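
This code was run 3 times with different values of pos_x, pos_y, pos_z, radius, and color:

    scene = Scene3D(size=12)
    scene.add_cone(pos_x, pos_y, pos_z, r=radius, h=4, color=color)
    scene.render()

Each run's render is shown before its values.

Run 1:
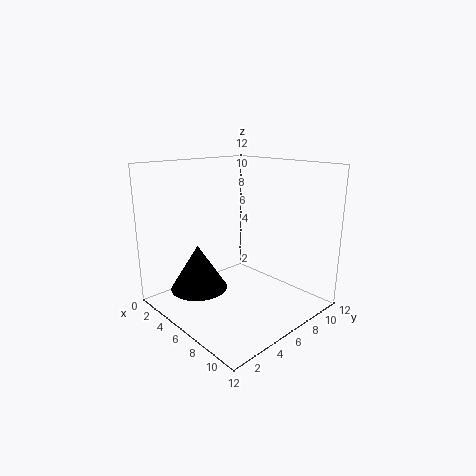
pos_x = 3; pos_y = 4; pos_z = 1; radius = 2.5; color = 'black'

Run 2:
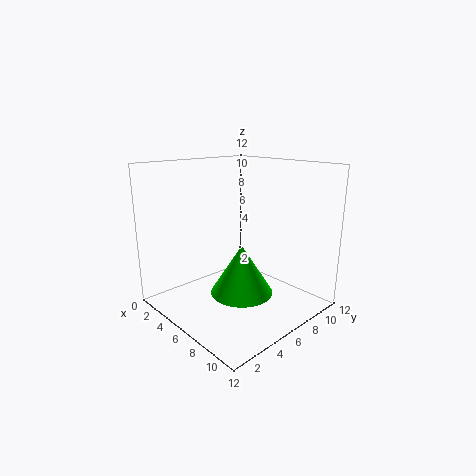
pos_x = 7.5; pos_y = 5; pos_z = 2; radius = 2.5; color = 'lime'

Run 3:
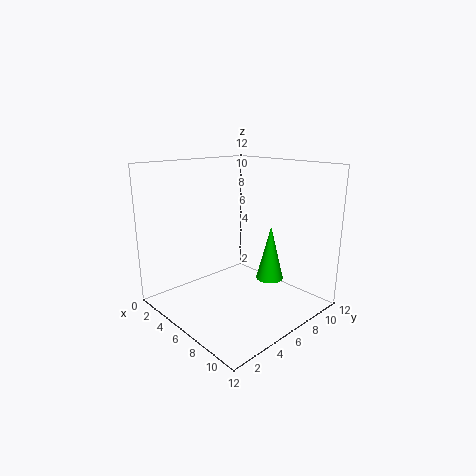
pos_x = 10; pos_y = 5.5; pos_z = 4; radius = 1; color = 'lime'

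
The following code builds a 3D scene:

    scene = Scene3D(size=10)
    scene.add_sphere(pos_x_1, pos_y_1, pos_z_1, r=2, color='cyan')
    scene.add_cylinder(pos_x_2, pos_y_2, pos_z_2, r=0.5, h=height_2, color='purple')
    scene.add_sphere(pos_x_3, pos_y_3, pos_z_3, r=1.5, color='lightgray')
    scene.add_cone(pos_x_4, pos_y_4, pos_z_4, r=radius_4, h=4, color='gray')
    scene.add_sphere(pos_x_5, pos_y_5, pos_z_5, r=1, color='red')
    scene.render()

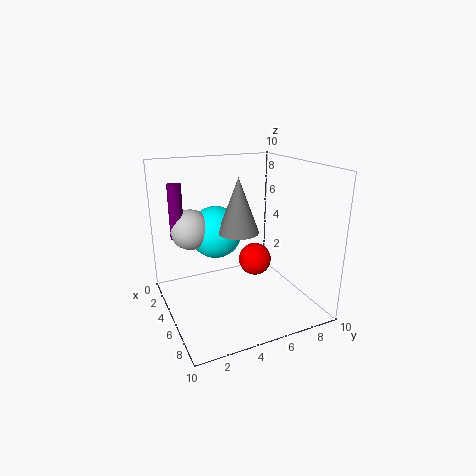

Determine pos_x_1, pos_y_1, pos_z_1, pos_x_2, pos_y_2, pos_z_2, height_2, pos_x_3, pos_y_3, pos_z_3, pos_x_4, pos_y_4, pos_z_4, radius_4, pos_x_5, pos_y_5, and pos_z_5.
pos_x_1 = 2, pos_y_1 = 4.5, pos_z_1 = 4.5, pos_x_2 = 2, pos_y_2 = 1.5, pos_z_2 = 4.5, height_2 = 4, pos_x_3 = 2, pos_y_3 = 2.5, pos_z_3 = 5, pos_x_4 = 4, pos_y_4 = 5.5, pos_z_4 = 5, radius_4 = 1.5, pos_x_5 = 7.5, pos_y_5 = 5, pos_z_5 = 4.5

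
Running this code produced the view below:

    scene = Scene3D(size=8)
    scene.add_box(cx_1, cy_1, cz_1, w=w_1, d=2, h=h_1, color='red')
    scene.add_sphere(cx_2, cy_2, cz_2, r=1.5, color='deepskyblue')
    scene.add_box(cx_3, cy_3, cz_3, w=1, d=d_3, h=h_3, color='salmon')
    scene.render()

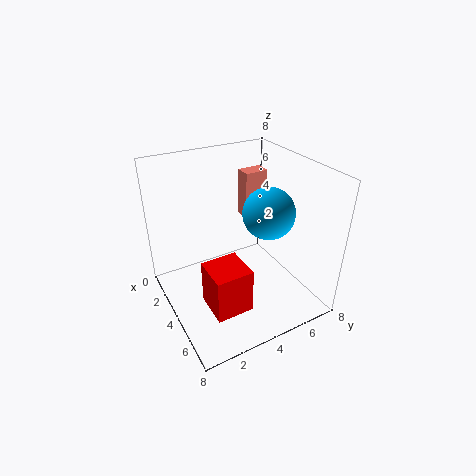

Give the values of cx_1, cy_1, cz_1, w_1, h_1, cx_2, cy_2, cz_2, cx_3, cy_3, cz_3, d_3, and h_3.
cx_1 = 4.5, cy_1 = 1.5, cz_1 = 1, w_1 = 2, h_1 = 2.5, cx_2 = 4, cy_2 = 6, cz_2 = 5, cx_3 = 0.5, cy_3 = 6, cz_3 = 3.5, d_3 = 1.5, h_3 = 3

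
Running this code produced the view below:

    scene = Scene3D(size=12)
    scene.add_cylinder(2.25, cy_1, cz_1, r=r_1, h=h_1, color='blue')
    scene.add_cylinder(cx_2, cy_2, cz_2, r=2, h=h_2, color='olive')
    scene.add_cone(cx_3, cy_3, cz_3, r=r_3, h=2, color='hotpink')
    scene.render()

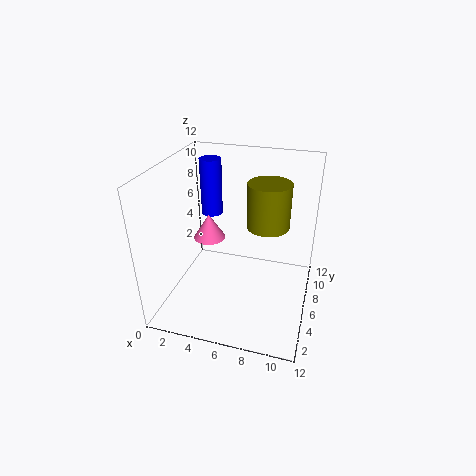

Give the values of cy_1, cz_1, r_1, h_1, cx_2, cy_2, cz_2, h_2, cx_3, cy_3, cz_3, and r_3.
cy_1 = 10; cz_1 = 6; r_1 = 1; h_1 = 5.25; cx_2 = 7.75; cy_2 = 10; cz_2 = 5.25; h_2 = 4.25; cx_3 = 4; cy_3 = 4.75; cz_3 = 6.5; r_3 = 1.25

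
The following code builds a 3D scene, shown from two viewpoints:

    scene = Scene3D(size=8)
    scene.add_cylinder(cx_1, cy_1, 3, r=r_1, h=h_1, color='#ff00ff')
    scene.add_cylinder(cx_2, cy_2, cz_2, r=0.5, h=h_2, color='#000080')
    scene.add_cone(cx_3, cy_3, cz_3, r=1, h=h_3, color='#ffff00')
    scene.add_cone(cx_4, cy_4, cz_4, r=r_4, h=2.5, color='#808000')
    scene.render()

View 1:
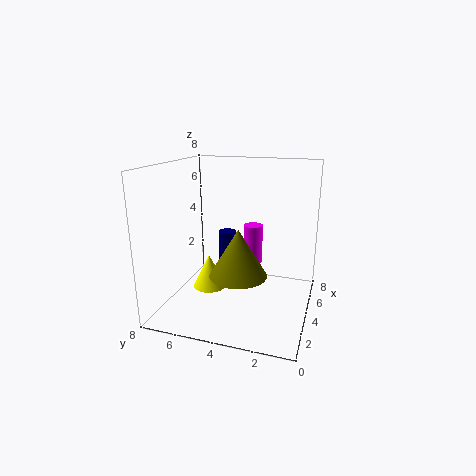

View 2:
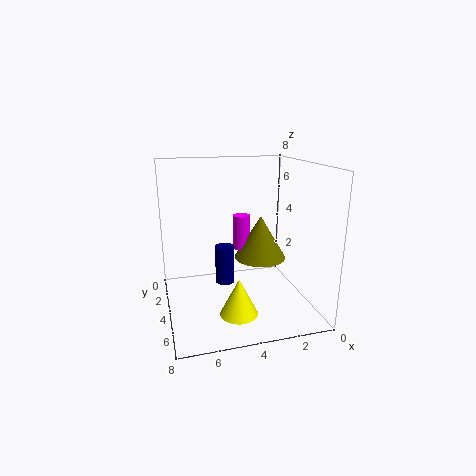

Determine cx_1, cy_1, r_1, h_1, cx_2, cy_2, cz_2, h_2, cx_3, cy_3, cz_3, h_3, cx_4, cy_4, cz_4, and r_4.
cx_1 = 3.5; cy_1 = 3; r_1 = 0.5; h_1 = 2; cx_2 = 5; cy_2 = 5; cz_2 = 2; h_2 = 2; cx_3 = 4.5; cy_3 = 6; cz_3 = 0.5; h_3 = 2; cx_4 = 2.5; cy_4 = 3.5; cz_4 = 2.5; r_4 = 1.5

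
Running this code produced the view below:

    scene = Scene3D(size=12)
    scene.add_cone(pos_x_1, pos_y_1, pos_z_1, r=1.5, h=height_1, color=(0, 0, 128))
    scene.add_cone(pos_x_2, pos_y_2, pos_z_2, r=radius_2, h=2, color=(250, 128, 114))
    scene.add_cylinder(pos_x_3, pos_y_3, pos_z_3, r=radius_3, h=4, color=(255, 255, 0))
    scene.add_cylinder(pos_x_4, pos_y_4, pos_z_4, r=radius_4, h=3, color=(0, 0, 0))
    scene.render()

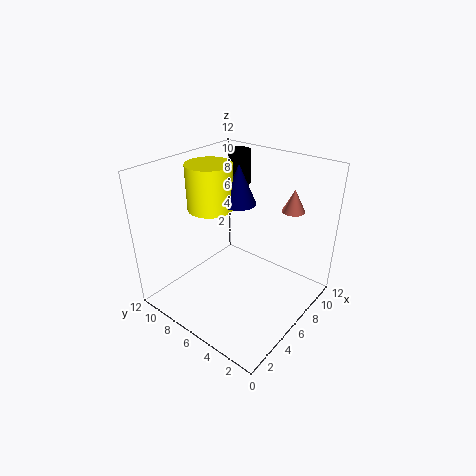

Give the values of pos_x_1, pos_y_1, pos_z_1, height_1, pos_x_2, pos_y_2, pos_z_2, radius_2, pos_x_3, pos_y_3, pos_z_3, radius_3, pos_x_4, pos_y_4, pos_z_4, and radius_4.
pos_x_1 = 8, pos_y_1 = 7.5, pos_z_1 = 8, height_1 = 3.5, pos_x_2 = 10.5, pos_y_2 = 3.5, pos_z_2 = 7.5, radius_2 = 1, pos_x_3 = 6.5, pos_y_3 = 9.5, pos_z_3 = 7.5, radius_3 = 2, pos_x_4 = 10, pos_y_4 = 9, pos_z_4 = 9, radius_4 = 1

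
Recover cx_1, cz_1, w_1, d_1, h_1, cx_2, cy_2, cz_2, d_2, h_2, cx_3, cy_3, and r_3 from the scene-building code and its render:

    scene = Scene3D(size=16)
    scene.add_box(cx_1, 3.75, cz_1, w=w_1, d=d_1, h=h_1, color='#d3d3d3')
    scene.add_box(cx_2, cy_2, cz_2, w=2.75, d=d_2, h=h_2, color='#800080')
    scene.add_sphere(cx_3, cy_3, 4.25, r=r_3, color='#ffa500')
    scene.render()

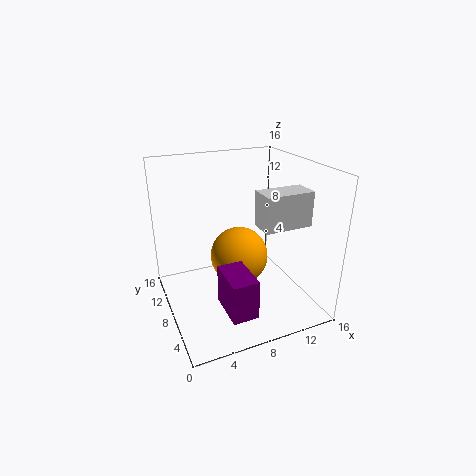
cx_1 = 9.25; cz_1 = 10; w_1 = 5.25; d_1 = 2.75; h_1 = 3.75; cx_2 = 4.75; cy_2 = 1.5; cz_2 = 2; d_2 = 4.5; h_2 = 4.25; cx_3 = 9.25; cy_3 = 10.5; r_3 = 3.5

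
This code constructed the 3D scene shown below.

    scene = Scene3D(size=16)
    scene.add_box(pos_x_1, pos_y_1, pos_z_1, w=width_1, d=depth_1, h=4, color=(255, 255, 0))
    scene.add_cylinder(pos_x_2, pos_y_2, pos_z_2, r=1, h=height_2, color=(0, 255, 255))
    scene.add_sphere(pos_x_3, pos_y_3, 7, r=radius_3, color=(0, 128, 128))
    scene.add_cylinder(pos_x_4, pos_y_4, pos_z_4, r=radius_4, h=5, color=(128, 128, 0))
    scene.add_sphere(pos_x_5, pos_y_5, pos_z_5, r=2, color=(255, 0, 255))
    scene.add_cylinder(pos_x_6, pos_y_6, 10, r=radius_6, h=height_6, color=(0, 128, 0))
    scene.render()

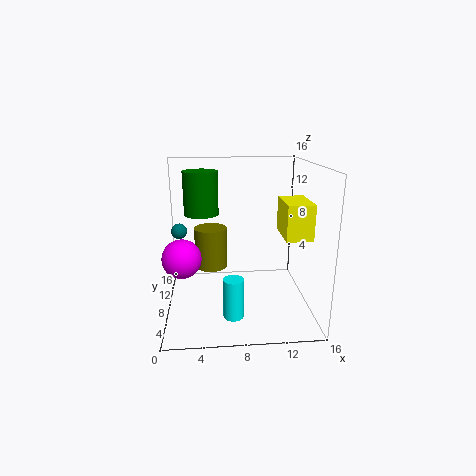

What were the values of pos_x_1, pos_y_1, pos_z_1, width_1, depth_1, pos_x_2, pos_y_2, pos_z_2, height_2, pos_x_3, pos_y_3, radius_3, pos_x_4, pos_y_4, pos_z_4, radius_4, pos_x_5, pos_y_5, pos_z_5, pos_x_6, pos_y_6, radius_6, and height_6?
pos_x_1 = 13
pos_y_1 = 6
pos_z_1 = 8
width_1 = 3
depth_1 = 5
pos_x_2 = 7
pos_y_2 = 2
pos_z_2 = 2
height_2 = 4
pos_x_3 = 1
pos_y_3 = 14
radius_3 = 1
pos_x_4 = 5
pos_y_4 = 12
pos_z_4 = 3
radius_4 = 2
pos_x_5 = 2
pos_y_5 = 5
pos_z_5 = 7
pos_x_6 = 4
pos_y_6 = 11
radius_6 = 2
height_6 = 5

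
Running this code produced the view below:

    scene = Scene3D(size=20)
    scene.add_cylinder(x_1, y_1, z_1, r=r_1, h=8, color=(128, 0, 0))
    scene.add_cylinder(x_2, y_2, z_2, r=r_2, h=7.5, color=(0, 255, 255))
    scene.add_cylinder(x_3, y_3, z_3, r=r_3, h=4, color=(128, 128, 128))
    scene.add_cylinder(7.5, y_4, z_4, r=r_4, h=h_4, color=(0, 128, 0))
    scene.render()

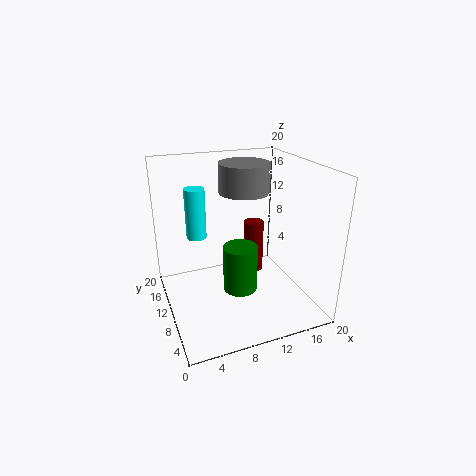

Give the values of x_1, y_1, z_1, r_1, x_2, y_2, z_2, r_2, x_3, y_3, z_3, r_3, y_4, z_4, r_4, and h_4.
x_1 = 14
y_1 = 13.5
z_1 = 2.5
r_1 = 1.5
x_2 = 5.5
y_2 = 15.5
z_2 = 8.5
r_2 = 1.5
x_3 = 11.5
y_3 = 11.5
z_3 = 16
r_3 = 3.5
y_4 = 3
z_4 = 7
r_4 = 2
h_4 = 5.5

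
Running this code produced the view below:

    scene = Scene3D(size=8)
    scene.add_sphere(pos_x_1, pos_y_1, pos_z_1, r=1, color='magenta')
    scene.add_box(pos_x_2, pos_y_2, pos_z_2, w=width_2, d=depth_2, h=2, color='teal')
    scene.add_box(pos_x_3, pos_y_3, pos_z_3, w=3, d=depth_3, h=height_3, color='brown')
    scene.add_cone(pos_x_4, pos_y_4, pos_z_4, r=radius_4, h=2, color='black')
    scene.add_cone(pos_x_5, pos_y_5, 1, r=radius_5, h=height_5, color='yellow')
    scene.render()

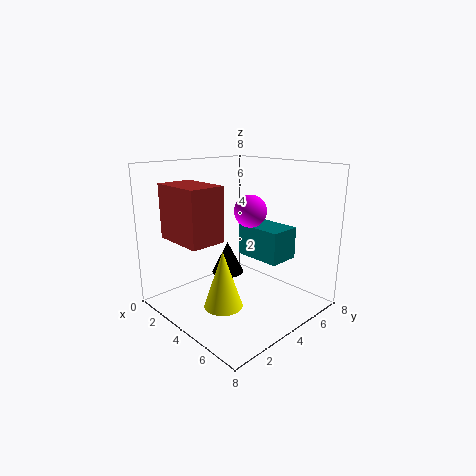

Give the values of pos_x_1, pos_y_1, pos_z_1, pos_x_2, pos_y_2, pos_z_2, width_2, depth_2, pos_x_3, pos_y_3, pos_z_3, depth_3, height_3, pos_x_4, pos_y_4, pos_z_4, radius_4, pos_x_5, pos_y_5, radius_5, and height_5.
pos_x_1 = 3; pos_y_1 = 6; pos_z_1 = 5; pos_x_2 = 2; pos_y_2 = 6; pos_z_2 = 2; width_2 = 3; depth_2 = 2; pos_x_3 = 1; pos_y_3 = 1; pos_z_3 = 4; depth_3 = 2; height_3 = 3; pos_x_4 = 2; pos_y_4 = 5; pos_z_4 = 1; radius_4 = 1; pos_x_5 = 5; pos_y_5 = 2; radius_5 = 1; height_5 = 3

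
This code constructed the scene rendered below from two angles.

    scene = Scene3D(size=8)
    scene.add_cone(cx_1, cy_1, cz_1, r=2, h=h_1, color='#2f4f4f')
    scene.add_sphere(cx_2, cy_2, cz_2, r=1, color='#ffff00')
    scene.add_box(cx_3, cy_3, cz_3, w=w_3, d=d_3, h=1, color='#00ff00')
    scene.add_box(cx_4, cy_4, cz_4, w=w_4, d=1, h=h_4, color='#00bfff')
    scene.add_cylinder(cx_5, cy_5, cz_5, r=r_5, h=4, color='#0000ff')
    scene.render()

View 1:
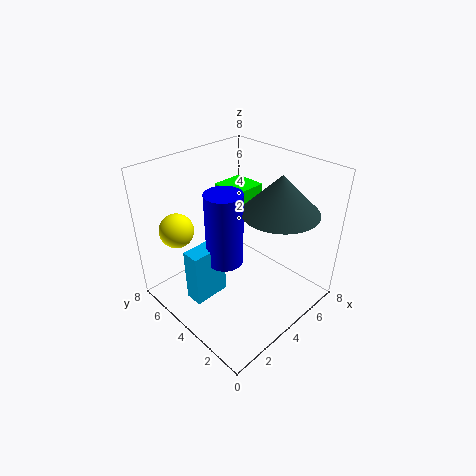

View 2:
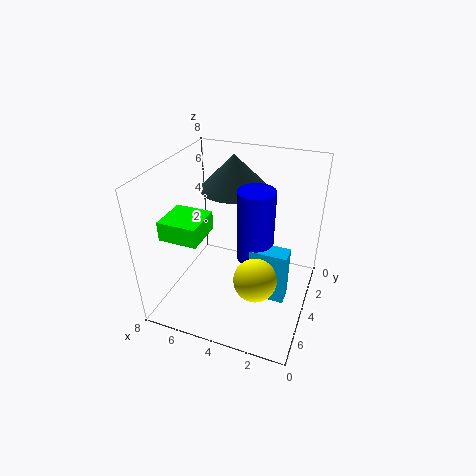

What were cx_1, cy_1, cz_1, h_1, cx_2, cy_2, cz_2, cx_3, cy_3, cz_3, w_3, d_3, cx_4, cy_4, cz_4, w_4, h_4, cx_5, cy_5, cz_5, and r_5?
cx_1 = 5, cy_1 = 2, cz_1 = 6, h_1 = 2, cx_2 = 2, cy_2 = 7, cz_2 = 4, cx_3 = 5, cy_3 = 5, cz_3 = 5, w_3 = 2, d_3 = 2, cx_4 = 1, cy_4 = 4, cz_4 = 1, w_4 = 2, h_4 = 3, cx_5 = 3, cy_5 = 4, cz_5 = 3, r_5 = 1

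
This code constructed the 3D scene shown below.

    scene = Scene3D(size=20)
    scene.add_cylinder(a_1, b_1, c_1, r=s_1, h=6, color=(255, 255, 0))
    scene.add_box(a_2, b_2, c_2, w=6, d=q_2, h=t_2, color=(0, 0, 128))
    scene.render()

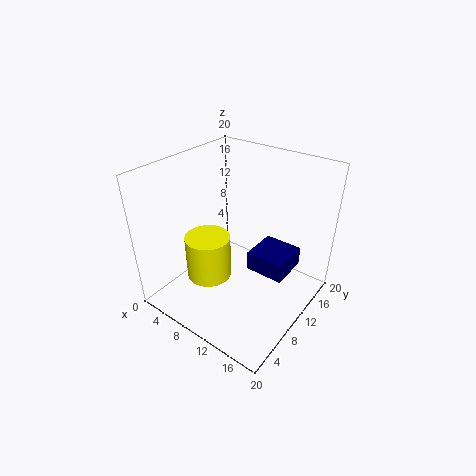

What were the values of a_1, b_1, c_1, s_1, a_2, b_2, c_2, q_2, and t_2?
a_1 = 8
b_1 = 6
c_1 = 5.5
s_1 = 3
a_2 = 9.5
b_2 = 13
c_2 = 2.5
q_2 = 6
t_2 = 3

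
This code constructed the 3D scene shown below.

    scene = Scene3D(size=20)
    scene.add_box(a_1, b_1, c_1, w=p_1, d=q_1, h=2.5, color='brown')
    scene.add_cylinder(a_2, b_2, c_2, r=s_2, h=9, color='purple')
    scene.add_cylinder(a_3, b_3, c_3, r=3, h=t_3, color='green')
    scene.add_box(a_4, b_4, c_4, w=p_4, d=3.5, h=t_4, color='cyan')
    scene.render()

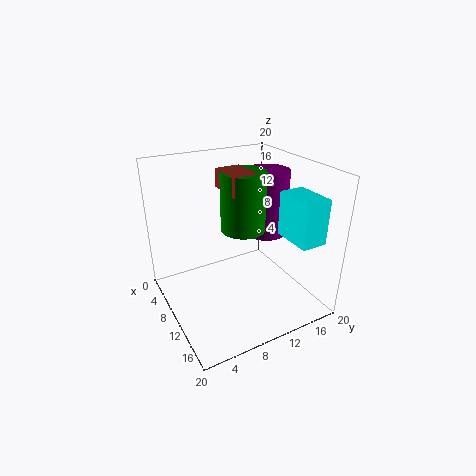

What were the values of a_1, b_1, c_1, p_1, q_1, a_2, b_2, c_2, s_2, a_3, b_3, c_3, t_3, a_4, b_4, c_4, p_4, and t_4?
a_1 = 7.5
b_1 = 8
c_1 = 17
p_1 = 5
q_1 = 3.5
a_2 = 10
b_2 = 14.5
c_2 = 10
s_2 = 3
a_3 = 10.5
b_3 = 10.5
c_3 = 11.5
t_3 = 8
a_4 = 13
b_4 = 14.5
c_4 = 11
p_4 = 5.5
t_4 = 6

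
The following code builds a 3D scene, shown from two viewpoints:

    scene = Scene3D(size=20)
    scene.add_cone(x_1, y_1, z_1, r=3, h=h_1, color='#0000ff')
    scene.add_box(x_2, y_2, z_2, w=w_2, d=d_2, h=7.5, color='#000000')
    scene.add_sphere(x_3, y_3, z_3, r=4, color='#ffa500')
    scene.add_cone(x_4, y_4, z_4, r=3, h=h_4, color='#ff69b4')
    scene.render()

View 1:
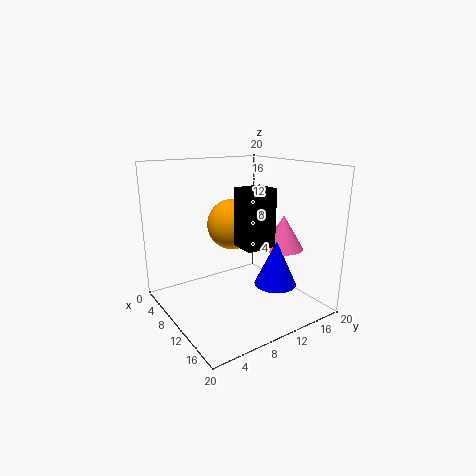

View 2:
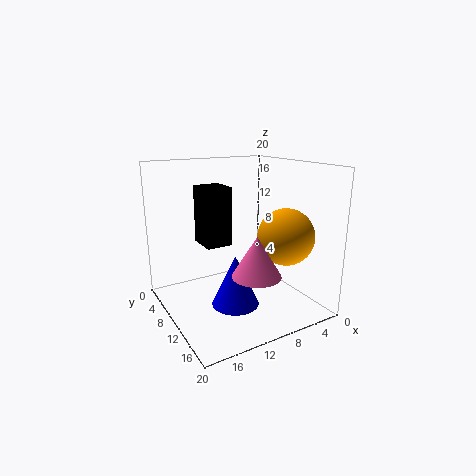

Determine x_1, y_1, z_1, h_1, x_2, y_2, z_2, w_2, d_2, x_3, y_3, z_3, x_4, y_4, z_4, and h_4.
x_1 = 13, y_1 = 14.5, z_1 = 3, h_1 = 6.5, x_2 = 12, y_2 = 8, z_2 = 10, w_2 = 3.5, d_2 = 4, x_3 = 4, y_3 = 13, z_3 = 10, x_4 = 11.5, y_4 = 17, z_4 = 7.5, h_4 = 5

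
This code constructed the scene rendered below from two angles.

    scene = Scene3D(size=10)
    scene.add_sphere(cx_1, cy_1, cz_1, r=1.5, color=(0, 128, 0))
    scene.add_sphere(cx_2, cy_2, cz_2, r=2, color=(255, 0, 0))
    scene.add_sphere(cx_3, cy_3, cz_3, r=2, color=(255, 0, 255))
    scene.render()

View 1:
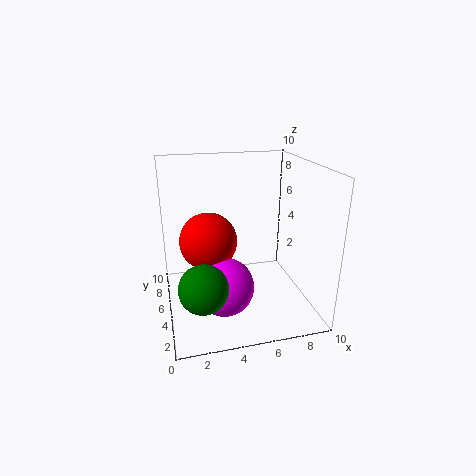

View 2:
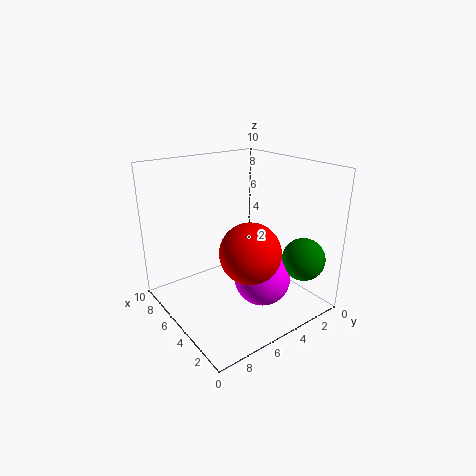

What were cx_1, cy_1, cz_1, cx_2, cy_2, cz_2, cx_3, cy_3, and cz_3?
cx_1 = 2, cy_1 = 1.5, cz_1 = 3.5, cx_2 = 3, cy_2 = 5.5, cz_2 = 4.75, cx_3 = 3.75, cy_3 = 3.75, cz_3 = 2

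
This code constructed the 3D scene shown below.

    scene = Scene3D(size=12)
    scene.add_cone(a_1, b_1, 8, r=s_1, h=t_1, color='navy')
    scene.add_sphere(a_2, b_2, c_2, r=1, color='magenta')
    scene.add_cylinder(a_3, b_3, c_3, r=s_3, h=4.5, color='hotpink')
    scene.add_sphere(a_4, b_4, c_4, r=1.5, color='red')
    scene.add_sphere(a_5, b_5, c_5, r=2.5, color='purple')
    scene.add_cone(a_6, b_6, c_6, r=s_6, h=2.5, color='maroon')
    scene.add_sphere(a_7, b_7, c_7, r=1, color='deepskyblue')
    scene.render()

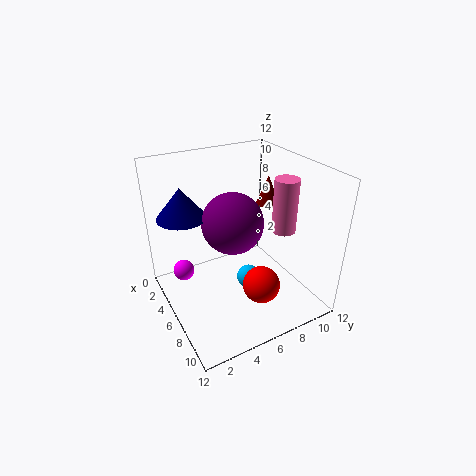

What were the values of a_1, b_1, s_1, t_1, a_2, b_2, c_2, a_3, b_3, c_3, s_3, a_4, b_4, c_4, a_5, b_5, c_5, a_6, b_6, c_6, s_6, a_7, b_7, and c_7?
a_1 = 4; b_1 = 2; s_1 = 2; t_1 = 2.5; a_2 = 1.5; b_2 = 2.5; c_2 = 1; a_3 = 7.5; b_3 = 9.5; c_3 = 6.5; s_3 = 1; a_4 = 9; b_4 = 6.5; c_4 = 3; a_5 = 6; b_5 = 5.5; c_5 = 7.5; a_6 = 5; b_6 = 9.5; c_6 = 8; s_6 = 1; a_7 = 7; b_7 = 6.5; c_7 = 2.5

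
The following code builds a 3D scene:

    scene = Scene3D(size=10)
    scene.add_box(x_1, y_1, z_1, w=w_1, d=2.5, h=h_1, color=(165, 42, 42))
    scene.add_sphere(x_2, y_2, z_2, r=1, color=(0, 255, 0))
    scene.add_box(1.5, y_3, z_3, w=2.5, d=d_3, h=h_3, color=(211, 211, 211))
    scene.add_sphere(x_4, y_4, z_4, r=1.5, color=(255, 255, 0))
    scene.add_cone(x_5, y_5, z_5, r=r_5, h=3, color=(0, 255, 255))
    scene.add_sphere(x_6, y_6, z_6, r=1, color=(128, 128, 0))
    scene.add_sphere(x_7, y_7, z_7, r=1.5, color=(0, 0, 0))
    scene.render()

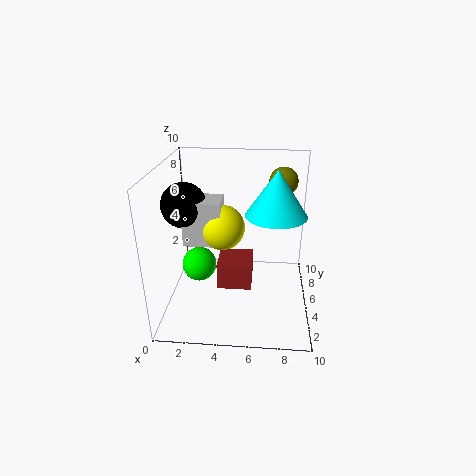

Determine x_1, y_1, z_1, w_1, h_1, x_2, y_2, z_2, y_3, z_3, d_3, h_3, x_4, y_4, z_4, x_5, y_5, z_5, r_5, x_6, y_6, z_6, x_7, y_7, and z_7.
x_1 = 3.5
y_1 = 4.5
z_1 = 1
w_1 = 2.5
h_1 = 2
x_2 = 3
y_2 = 1.5
z_2 = 5
y_3 = 3.5
z_3 = 5
d_3 = 2
h_3 = 3
x_4 = 4
y_4 = 4.5
z_4 = 6
x_5 = 7.5
y_5 = 4.5
z_5 = 7
r_5 = 2
x_6 = 8
y_6 = 7
z_6 = 8.5
x_7 = 1.5
y_7 = 4.5
z_7 = 7.5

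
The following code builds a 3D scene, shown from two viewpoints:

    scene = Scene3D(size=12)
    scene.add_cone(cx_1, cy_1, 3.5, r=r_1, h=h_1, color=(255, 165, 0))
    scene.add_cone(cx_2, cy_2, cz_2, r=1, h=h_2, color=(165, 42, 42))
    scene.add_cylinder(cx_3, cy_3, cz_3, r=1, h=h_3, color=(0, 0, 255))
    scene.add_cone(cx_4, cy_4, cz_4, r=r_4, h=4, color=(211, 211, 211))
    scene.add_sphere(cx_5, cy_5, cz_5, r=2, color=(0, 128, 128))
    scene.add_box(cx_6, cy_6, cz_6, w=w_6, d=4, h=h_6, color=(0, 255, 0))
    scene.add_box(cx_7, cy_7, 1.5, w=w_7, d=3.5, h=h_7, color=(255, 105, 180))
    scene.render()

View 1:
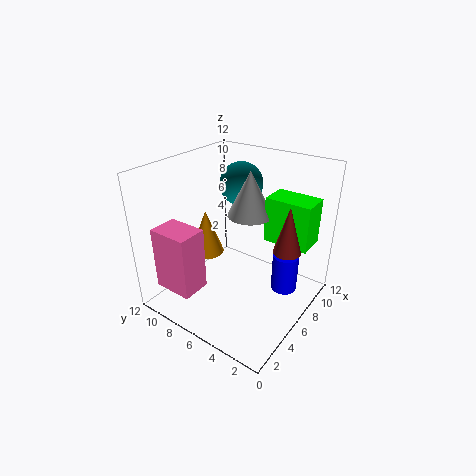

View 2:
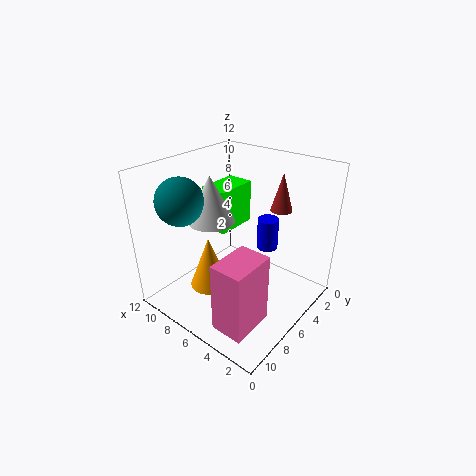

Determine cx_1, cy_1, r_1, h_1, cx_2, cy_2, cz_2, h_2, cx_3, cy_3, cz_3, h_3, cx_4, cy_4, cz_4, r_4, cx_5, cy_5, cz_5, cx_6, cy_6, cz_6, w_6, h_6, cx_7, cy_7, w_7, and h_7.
cx_1 = 6; cy_1 = 9.5; r_1 = 1.5; h_1 = 4; cx_2 = 5; cy_2 = 1; cz_2 = 7; h_2 = 3.5; cx_3 = 6; cy_3 = 1.5; cz_3 = 3; h_3 = 3; cx_4 = 8.5; cy_4 = 6.5; cz_4 = 7; r_4 = 2; cx_5 = 10; cy_5 = 8.5; cz_5 = 9; cx_6 = 8.5; cy_6 = 1; cz_6 = 5; w_6 = 2.5; h_6 = 4; cx_7 = 1.5; cy_7 = 8; w_7 = 2.5; h_7 = 5.5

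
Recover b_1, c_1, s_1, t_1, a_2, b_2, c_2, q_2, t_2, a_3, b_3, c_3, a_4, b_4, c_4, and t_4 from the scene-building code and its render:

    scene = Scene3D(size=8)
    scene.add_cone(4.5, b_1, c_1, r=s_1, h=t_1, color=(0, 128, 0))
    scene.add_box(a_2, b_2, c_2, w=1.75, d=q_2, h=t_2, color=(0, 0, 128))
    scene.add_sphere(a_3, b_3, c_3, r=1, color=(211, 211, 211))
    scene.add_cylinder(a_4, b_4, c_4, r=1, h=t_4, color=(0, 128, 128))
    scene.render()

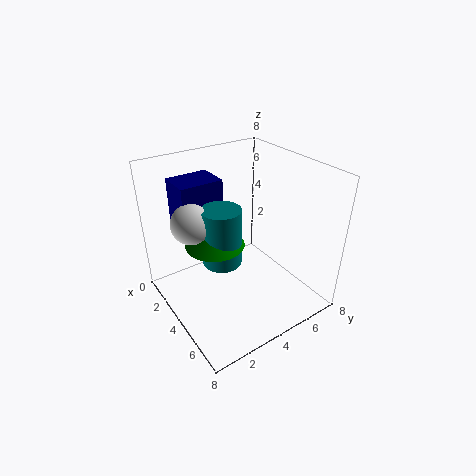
b_1 = 2.25
c_1 = 4.5
s_1 = 1.5
t_1 = 1.5
a_2 = 2
b_2 = 1
c_2 = 5
q_2 = 2.25
t_2 = 2.5
a_3 = 4
b_3 = 1.25
c_3 = 5.75
a_4 = 4.75
b_4 = 2.5
c_4 = 3.5
t_4 = 3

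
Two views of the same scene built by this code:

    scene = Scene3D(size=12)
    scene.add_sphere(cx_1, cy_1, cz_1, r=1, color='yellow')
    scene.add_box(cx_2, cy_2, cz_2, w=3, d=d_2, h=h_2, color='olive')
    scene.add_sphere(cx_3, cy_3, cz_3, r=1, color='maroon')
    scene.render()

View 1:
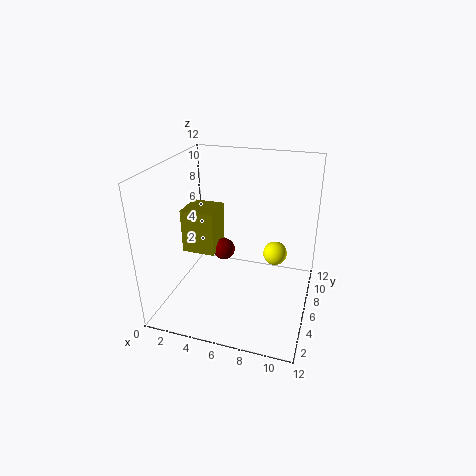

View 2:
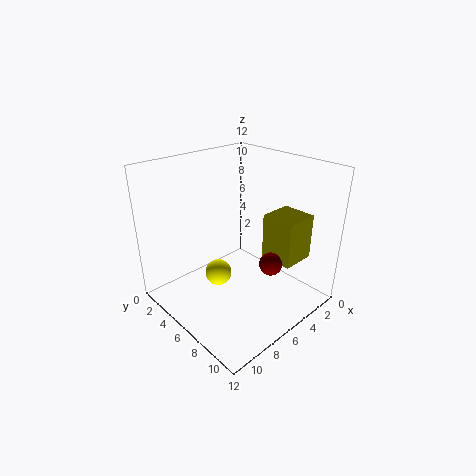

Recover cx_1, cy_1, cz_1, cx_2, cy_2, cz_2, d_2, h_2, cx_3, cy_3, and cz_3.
cx_1 = 9, cy_1 = 7, cz_1 = 4.5, cx_2 = 0.5, cy_2 = 6.5, cz_2 = 3.5, d_2 = 3, h_2 = 4, cx_3 = 4, cy_3 = 8, cz_3 = 3.5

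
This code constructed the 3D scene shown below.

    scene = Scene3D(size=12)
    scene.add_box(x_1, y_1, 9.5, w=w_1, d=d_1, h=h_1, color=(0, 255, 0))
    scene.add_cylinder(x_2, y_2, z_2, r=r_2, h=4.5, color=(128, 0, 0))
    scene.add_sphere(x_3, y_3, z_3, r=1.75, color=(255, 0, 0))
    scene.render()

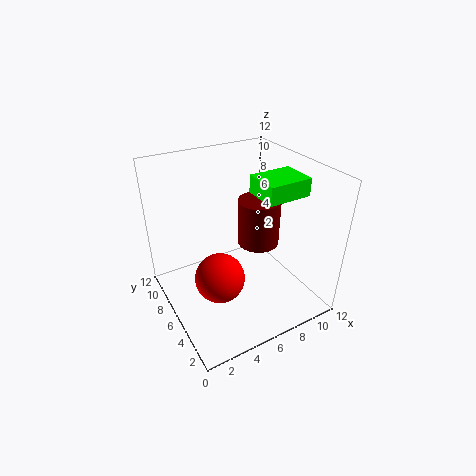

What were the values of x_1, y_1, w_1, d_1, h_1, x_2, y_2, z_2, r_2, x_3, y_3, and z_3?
x_1 = 7.5, y_1 = 3.75, w_1 = 3.75, d_1 = 3, h_1 = 1.5, x_2 = 9.75, y_2 = 8.5, z_2 = 3, r_2 = 2, x_3 = 2.5, y_3 = 2.5, z_3 = 5.75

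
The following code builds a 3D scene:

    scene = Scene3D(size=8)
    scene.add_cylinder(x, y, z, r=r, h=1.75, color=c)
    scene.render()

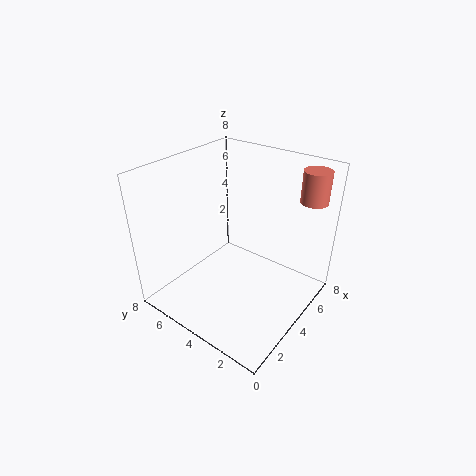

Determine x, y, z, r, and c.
x = 6.75
y = 1
z = 6
r = 0.75
c = 'salmon'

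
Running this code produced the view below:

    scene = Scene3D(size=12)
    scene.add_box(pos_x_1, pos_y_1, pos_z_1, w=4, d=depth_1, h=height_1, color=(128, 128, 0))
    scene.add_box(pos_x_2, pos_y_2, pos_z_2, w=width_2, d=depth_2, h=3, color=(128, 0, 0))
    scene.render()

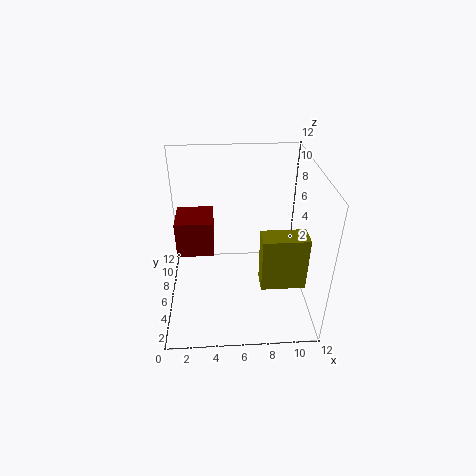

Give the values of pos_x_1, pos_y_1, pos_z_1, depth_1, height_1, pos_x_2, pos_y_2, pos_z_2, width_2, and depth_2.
pos_x_1 = 8; pos_y_1 = 5; pos_z_1 = 1; depth_1 = 2; height_1 = 5; pos_x_2 = 1; pos_y_2 = 5; pos_z_2 = 5; width_2 = 3; depth_2 = 3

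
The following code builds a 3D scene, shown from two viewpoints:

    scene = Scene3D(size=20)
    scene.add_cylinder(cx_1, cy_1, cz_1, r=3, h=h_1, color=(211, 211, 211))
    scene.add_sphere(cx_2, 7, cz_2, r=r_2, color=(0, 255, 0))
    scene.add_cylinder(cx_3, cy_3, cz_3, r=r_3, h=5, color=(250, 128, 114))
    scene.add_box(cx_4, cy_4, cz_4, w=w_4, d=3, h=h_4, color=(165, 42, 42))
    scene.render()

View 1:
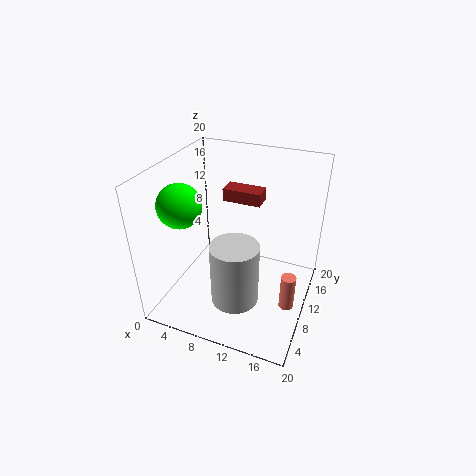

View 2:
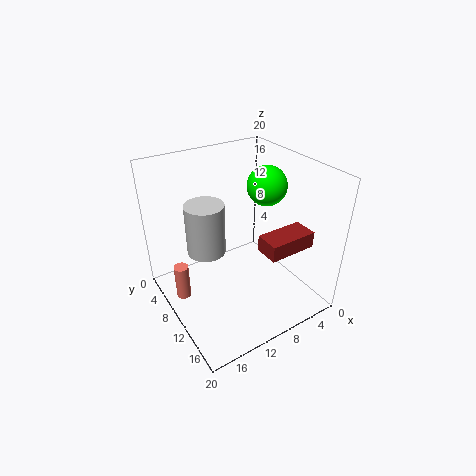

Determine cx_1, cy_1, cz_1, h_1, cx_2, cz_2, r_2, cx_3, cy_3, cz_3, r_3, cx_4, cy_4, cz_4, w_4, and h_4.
cx_1 = 12; cy_1 = 4; cz_1 = 5; h_1 = 8; cx_2 = 3; cz_2 = 15; r_2 = 3; cx_3 = 18; cy_3 = 8; cz_3 = 2; r_3 = 1; cx_4 = 5; cy_4 = 16; cz_4 = 12; w_4 = 6; h_4 = 2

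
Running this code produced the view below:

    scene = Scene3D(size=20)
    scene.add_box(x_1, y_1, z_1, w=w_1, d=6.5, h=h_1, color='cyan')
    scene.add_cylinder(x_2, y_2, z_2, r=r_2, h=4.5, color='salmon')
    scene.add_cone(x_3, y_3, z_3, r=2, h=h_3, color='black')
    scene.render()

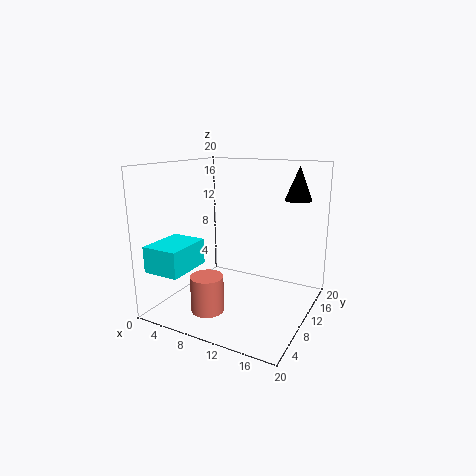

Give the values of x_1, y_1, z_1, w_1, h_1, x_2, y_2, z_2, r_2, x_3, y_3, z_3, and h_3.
x_1 = 1; y_1 = 1; z_1 = 6.5; w_1 = 5; h_1 = 3.5; x_2 = 10; y_2 = 2; z_2 = 3; r_2 = 2; x_3 = 16; y_3 = 17.5; z_3 = 14.5; h_3 = 5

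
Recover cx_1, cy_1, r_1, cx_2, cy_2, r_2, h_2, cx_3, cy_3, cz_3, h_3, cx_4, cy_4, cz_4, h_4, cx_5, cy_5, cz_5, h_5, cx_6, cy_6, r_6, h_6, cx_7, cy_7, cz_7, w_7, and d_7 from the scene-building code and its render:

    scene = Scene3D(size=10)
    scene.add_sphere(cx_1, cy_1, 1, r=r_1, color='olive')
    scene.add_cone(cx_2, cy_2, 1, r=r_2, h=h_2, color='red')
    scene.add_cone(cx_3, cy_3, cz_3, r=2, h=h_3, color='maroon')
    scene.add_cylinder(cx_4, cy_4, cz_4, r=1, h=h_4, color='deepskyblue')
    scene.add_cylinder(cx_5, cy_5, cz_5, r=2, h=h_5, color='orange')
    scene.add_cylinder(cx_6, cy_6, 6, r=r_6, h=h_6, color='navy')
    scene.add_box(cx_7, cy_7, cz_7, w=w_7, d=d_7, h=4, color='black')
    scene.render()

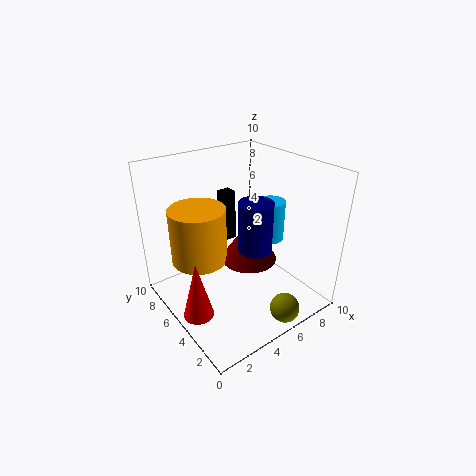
cx_1 = 6
cy_1 = 1
r_1 = 1
cx_2 = 1
cy_2 = 4
r_2 = 1
h_2 = 4
cx_3 = 6
cy_3 = 5
cz_3 = 3
h_3 = 3
cx_4 = 8
cy_4 = 5
cz_4 = 4
h_4 = 3
cx_5 = 3
cy_5 = 7
cz_5 = 3
h_5 = 4
cx_6 = 4
cy_6 = 2
r_6 = 1
h_6 = 3
cx_7 = 6
cy_7 = 8
cz_7 = 3
w_7 = 1
d_7 = 1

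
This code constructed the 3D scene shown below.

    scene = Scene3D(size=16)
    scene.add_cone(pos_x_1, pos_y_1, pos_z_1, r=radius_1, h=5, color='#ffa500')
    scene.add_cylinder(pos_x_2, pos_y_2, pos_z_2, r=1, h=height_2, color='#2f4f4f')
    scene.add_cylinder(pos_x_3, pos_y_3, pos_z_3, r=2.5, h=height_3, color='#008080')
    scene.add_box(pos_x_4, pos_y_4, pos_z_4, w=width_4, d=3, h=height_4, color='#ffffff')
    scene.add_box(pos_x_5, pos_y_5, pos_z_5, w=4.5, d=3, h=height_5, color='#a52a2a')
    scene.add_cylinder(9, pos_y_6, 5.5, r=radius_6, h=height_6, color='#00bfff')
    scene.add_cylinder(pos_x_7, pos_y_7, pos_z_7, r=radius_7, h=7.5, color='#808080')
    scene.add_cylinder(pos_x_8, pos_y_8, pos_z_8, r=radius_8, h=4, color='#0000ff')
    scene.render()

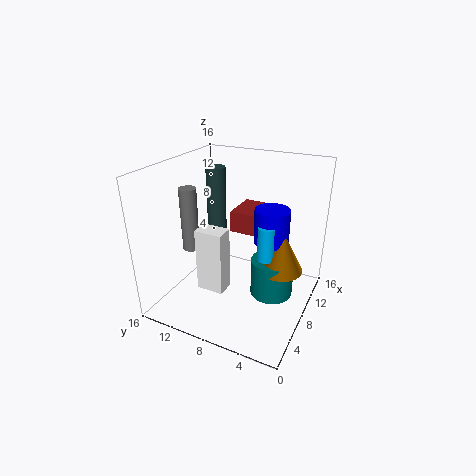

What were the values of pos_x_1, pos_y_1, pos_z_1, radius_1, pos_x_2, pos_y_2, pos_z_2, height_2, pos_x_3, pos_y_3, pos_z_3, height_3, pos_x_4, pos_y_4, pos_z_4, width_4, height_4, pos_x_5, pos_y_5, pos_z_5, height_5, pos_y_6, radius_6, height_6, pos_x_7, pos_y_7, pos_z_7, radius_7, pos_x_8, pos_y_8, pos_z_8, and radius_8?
pos_x_1 = 10
pos_y_1 = 3.5
pos_z_1 = 4
radius_1 = 2.5
pos_x_2 = 7
pos_y_2 = 10
pos_z_2 = 8.5
height_2 = 7.5
pos_x_3 = 10
pos_y_3 = 4.5
pos_z_3 = 0.5
height_3 = 4.5
pos_x_4 = 4
pos_y_4 = 8
pos_z_4 = 3
width_4 = 2
height_4 = 7
pos_x_5 = 10
pos_y_5 = 7
pos_z_5 = 7.5
height_5 = 2.5
pos_y_6 = 5
radius_6 = 1
height_6 = 4
pos_x_7 = 7.5
pos_y_7 = 14
pos_z_7 = 5.5
radius_7 = 1
pos_x_8 = 10.5
pos_y_8 = 5
pos_z_8 = 7
radius_8 = 2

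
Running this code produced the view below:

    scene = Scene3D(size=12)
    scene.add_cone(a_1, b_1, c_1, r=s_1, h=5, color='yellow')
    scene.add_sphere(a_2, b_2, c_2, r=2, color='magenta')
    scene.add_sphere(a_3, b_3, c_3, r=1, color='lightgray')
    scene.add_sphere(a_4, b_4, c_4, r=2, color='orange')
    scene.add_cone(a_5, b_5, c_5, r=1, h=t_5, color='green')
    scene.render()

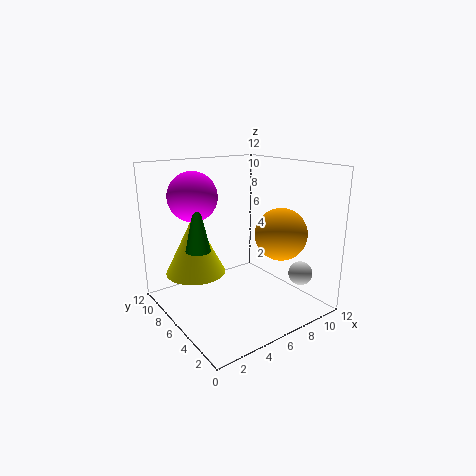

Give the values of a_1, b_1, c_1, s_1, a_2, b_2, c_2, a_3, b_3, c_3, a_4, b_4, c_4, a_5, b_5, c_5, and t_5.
a_1 = 3, b_1 = 8, c_1 = 3, s_1 = 2.5, a_2 = 3, b_2 = 8, c_2 = 9.5, a_3 = 10, b_3 = 2.5, c_3 = 3, a_4 = 7.5, b_4 = 2.5, c_4 = 7, a_5 = 2.5, b_5 = 6.5, c_5 = 5.5, t_5 = 4.5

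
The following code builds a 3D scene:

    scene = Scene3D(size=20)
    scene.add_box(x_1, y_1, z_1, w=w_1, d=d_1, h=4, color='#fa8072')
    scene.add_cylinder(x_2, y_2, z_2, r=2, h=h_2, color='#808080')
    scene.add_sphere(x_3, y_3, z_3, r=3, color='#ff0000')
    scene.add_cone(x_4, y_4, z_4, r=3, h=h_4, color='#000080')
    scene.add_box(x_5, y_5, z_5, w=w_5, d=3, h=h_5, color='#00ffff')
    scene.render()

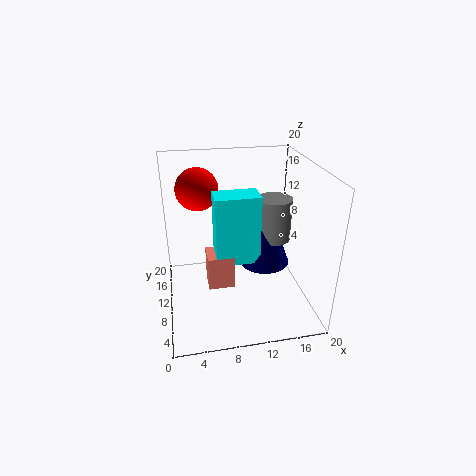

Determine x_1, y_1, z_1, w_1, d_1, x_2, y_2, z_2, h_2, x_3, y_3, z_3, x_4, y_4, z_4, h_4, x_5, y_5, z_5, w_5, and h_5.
x_1 = 5; y_1 = 2; z_1 = 8; w_1 = 3; d_1 = 3; x_2 = 13; y_2 = 4; z_2 = 13; h_2 = 5; x_3 = 5; y_3 = 14; z_3 = 16; x_4 = 12; y_4 = 4; z_4 = 10; h_4 = 8; x_5 = 6; y_5 = 2; z_5 = 11; w_5 = 5; h_5 = 8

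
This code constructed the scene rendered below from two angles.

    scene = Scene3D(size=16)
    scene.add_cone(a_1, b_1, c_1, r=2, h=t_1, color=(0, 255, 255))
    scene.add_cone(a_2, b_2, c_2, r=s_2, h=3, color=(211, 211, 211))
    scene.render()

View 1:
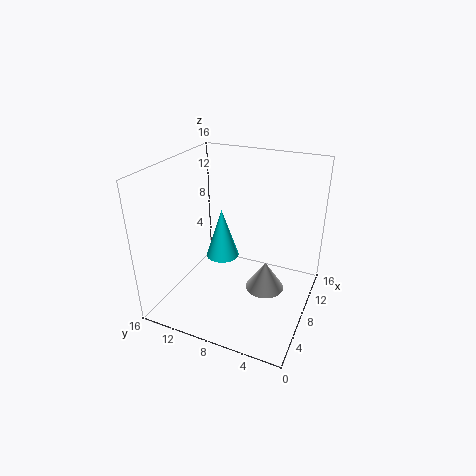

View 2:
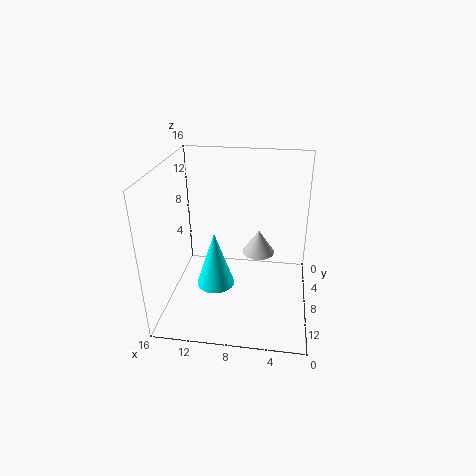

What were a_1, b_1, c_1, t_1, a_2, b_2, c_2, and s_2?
a_1 = 10; b_1 = 11; c_1 = 4; t_1 = 6; a_2 = 6; b_2 = 4; c_2 = 4; s_2 = 2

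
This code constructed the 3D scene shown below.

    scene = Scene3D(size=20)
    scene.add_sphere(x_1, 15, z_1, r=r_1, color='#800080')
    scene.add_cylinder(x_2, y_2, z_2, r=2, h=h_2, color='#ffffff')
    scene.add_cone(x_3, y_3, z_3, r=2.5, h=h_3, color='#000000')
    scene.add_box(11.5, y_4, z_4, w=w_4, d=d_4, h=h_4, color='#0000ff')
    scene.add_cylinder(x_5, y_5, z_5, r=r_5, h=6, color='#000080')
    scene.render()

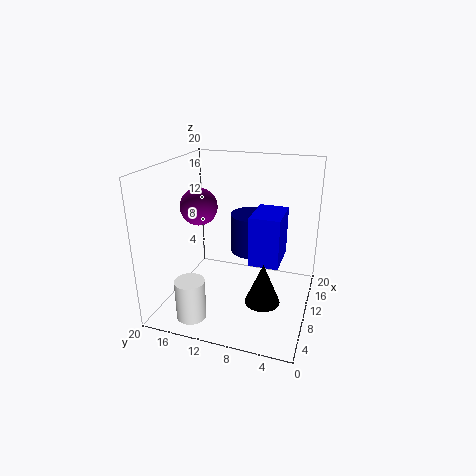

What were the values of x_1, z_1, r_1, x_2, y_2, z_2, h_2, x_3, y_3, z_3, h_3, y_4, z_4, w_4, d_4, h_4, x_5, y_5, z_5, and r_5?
x_1 = 8.5; z_1 = 14.5; r_1 = 2.5; x_2 = 3.5; y_2 = 14.5; z_2 = 0.5; h_2 = 5.5; x_3 = 9; y_3 = 6; z_3 = 1; h_3 = 6; y_4 = 4.5; z_4 = 5; w_4 = 6.5; d_4 = 4.5; h_4 = 7.5; x_5 = 16; y_5 = 9.5; z_5 = 5.5; r_5 = 3.5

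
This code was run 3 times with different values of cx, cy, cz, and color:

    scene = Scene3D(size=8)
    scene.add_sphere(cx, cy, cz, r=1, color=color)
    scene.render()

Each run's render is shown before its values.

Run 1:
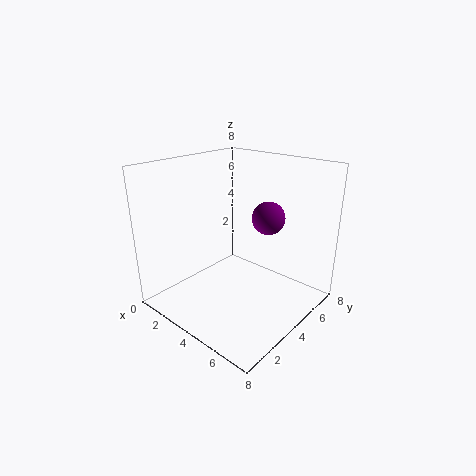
cx = 4.25; cy = 6.5; cz = 4.5; color = 'purple'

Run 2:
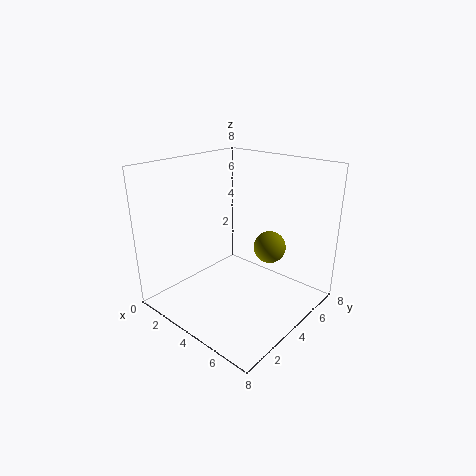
cx = 4.25; cy = 6.75; cz = 2.5; color = 'olive'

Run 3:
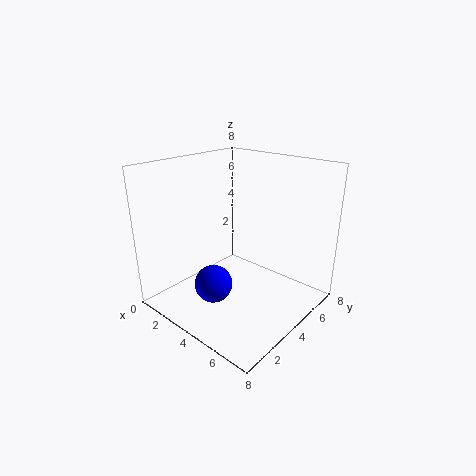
cx = 4; cy = 2; cz = 2; color = 'blue'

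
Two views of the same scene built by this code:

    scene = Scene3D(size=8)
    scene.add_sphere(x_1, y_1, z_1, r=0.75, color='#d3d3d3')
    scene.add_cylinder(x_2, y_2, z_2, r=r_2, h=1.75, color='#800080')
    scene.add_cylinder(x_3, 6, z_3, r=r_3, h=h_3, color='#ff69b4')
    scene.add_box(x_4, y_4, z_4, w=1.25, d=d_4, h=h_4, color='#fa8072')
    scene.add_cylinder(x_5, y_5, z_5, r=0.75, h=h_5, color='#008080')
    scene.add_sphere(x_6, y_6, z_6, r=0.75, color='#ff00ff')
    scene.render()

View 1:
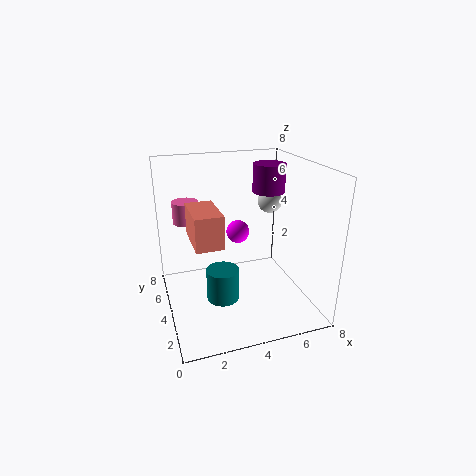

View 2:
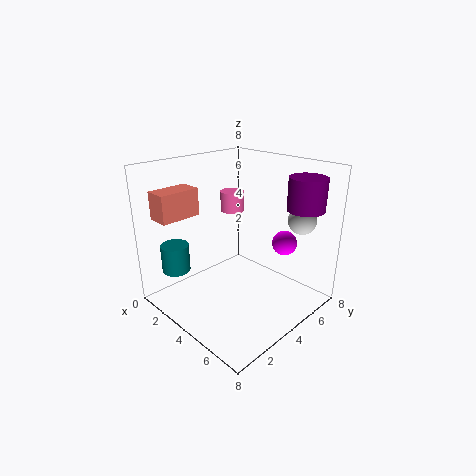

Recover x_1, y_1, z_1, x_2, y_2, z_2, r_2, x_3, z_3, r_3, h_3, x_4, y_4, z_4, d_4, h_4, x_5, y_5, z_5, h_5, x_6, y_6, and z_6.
x_1 = 6.75, y_1 = 6, z_1 = 5.25, x_2 = 6.75, y_2 = 6.25, z_2 = 5.75, r_2 = 1, x_3 = 1.5, z_3 = 4.5, r_3 = 0.75, h_3 = 1.25, x_4 = 1, y_4 = 0.5, z_4 = 5.25, d_4 = 2.25, h_4 = 1.5, x_5 = 2.25, y_5 = 1, z_5 = 2.5, h_5 = 1.5, x_6 = 5, y_6 = 7, z_6 = 3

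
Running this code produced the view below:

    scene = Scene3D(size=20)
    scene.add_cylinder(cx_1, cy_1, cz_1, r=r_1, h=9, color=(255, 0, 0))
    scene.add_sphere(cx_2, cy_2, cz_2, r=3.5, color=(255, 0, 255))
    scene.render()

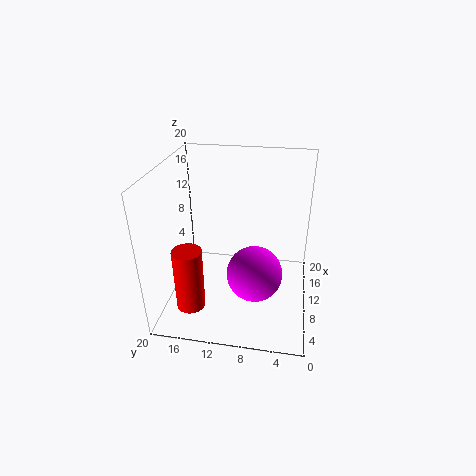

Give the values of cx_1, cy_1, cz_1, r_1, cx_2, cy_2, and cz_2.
cx_1 = 5.5; cy_1 = 16; cz_1 = 1; r_1 = 2; cx_2 = 5; cy_2 = 7; cz_2 = 8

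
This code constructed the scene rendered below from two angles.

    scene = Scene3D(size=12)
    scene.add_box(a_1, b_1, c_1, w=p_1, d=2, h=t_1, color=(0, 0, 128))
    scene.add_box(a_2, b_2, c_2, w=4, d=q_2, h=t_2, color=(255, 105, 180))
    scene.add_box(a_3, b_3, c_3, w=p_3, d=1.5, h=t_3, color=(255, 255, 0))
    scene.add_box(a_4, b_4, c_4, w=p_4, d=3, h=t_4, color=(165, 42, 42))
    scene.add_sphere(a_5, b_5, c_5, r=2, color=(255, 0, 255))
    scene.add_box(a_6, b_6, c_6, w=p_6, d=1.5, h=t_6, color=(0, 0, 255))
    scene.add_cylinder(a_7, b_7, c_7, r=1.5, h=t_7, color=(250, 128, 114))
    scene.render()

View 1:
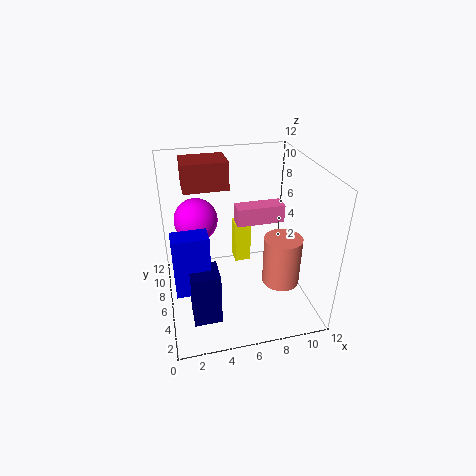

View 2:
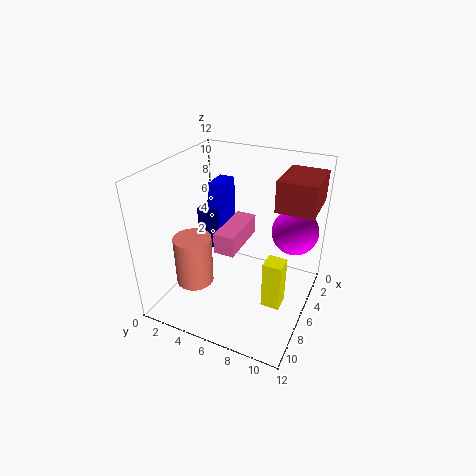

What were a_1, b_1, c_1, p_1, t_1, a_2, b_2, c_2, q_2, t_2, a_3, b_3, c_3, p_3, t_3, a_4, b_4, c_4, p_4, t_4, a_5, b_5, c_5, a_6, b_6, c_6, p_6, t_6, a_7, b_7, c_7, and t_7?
a_1 = 1.5, b_1 = 0.5, c_1 = 2.5, p_1 = 2, t_1 = 4, a_2 = 6, b_2 = 6, c_2 = 7, q_2 = 1.5, t_2 = 1.5, a_3 = 6.5, b_3 = 9, c_3 = 1.5, p_3 = 1.5, t_3 = 4, a_4 = 2, b_4 = 9, c_4 = 9, p_4 = 4, t_4 = 2.5, a_5 = 3, b_5 = 10, c_5 = 6, a_6 = 0.5, b_6 = 1.5, c_6 = 4.5, p_6 = 2.5, t_6 = 4.5, a_7 = 9, b_7 = 3.5, c_7 = 3, t_7 = 4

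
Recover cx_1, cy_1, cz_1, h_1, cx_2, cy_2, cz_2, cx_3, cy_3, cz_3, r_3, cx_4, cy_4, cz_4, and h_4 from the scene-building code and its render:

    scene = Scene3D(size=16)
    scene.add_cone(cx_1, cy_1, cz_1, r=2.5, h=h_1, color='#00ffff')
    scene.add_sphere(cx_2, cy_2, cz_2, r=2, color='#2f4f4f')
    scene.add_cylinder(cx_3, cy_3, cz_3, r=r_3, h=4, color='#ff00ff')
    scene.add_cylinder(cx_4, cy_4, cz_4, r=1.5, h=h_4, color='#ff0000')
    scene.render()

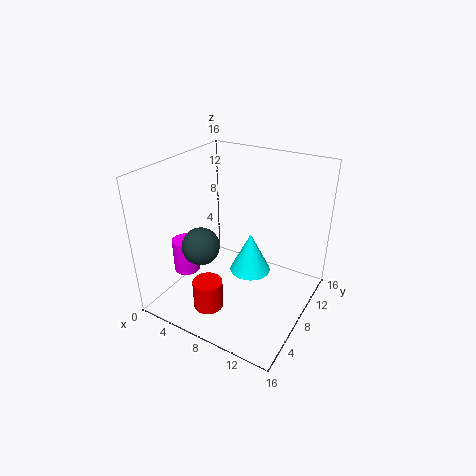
cx_1 = 8
cy_1 = 11
cz_1 = 2
h_1 = 5
cx_2 = 5.5
cy_2 = 4.5
cz_2 = 8
cx_3 = 2
cy_3 = 6
cz_3 = 3
r_3 = 1.5
cx_4 = 8
cy_4 = 2
cz_4 = 3
h_4 = 3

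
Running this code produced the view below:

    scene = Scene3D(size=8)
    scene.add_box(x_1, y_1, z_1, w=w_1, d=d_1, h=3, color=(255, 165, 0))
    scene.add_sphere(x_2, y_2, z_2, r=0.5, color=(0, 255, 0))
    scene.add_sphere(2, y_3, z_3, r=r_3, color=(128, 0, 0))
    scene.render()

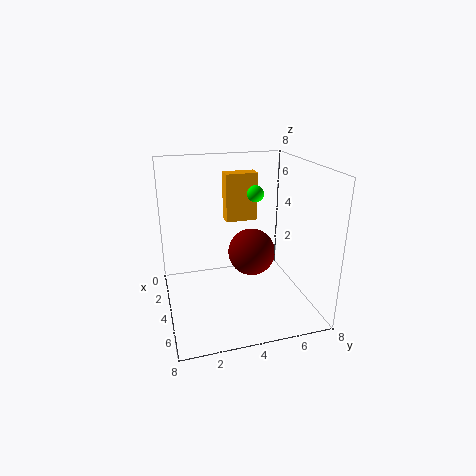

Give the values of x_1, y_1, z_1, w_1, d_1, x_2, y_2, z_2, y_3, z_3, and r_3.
x_1 = 0.5, y_1 = 4, z_1 = 4, w_1 = 1, d_1 = 2, x_2 = 2.5, y_2 = 5.5, z_2 = 6, y_3 = 5.5, z_3 = 2, r_3 = 1.5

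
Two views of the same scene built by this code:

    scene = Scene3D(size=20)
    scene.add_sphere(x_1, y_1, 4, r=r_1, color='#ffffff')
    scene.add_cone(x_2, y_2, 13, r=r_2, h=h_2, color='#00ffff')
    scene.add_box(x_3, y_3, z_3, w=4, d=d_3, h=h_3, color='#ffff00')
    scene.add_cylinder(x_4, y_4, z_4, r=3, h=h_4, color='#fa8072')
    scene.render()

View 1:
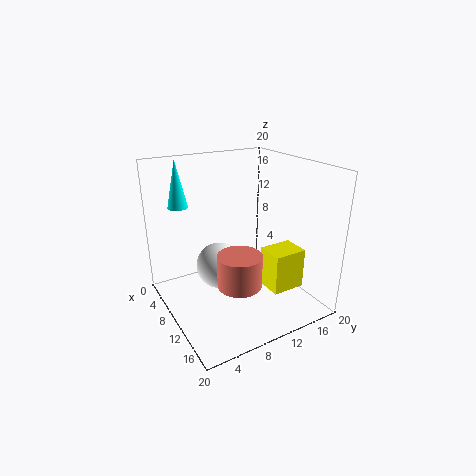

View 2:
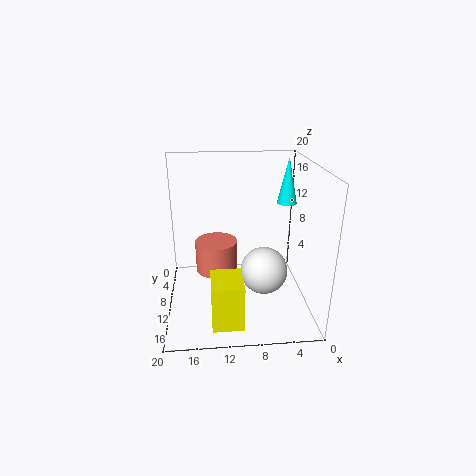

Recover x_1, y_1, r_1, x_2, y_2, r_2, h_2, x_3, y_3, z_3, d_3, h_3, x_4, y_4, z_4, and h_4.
x_1 = 6, y_1 = 9, r_1 = 3.5, x_2 = 2, y_2 = 4.5, r_2 = 1.5, h_2 = 7, x_3 = 10, y_3 = 14, z_3 = 1.5, d_3 = 5, h_3 = 6, x_4 = 13, y_4 = 8.5, z_4 = 4.5, h_4 = 4.5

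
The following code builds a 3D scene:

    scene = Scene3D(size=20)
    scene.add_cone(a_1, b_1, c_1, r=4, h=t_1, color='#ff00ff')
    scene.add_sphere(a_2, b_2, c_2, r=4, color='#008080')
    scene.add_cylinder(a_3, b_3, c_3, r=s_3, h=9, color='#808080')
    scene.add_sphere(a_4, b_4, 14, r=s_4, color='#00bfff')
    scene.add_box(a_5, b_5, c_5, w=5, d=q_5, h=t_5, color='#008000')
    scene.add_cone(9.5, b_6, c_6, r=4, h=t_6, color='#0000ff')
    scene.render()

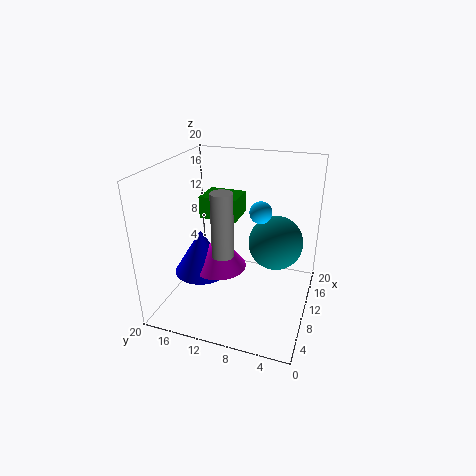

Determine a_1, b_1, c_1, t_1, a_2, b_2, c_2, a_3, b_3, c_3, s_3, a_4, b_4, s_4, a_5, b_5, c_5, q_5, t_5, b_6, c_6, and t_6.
a_1 = 10
b_1 = 13
c_1 = 5
t_1 = 5
a_2 = 14
b_2 = 5.5
c_2 = 8
a_3 = 8
b_3 = 11.5
c_3 = 8
s_3 = 1.5
a_4 = 10.5
b_4 = 7
s_4 = 1.5
a_5 = 14.5
b_5 = 12
c_5 = 10
q_5 = 6
t_5 = 3.5
b_6 = 15.5
c_6 = 4
t_6 = 6.5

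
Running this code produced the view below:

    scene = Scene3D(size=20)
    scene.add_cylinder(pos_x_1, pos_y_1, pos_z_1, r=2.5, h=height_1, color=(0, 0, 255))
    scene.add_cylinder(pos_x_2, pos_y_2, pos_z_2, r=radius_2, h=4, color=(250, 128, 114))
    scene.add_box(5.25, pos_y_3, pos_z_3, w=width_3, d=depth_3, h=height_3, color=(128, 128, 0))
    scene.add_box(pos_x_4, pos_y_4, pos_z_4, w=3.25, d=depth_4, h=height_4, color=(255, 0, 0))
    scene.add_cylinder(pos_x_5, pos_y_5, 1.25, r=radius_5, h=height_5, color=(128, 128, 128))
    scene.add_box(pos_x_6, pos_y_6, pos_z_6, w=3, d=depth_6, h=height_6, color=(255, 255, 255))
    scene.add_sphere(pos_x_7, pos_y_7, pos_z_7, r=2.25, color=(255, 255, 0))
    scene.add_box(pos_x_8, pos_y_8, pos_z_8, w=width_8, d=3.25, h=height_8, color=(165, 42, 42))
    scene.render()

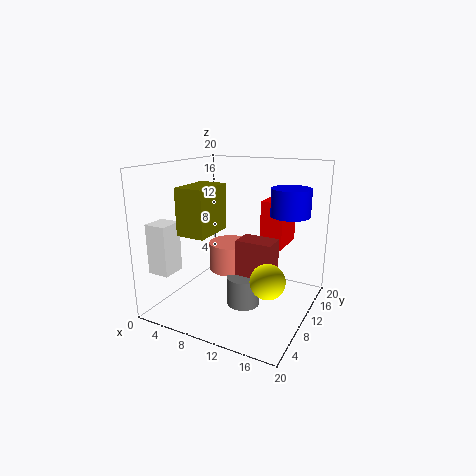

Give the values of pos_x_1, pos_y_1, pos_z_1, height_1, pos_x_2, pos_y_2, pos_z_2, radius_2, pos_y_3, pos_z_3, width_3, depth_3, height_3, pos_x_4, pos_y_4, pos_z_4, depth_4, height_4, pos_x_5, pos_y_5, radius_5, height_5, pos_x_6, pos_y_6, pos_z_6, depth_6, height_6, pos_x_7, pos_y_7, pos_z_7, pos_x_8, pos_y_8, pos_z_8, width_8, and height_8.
pos_x_1 = 17.25
pos_y_1 = 10.25
pos_z_1 = 14
height_1 = 3.5
pos_x_2 = 8.5
pos_y_2 = 10.5
pos_z_2 = 5
radius_2 = 3
pos_y_3 = 2.75
pos_z_3 = 11.75
width_3 = 3.75
depth_3 = 5.75
height_3 = 6
pos_x_4 = 12
pos_y_4 = 13
pos_z_4 = 8
depth_4 = 6
height_4 = 6.75
pos_x_5 = 11.75
pos_y_5 = 8.25
radius_5 = 2.25
height_5 = 4
pos_x_6 = 0.75
pos_y_6 = 2
pos_z_6 = 6
depth_6 = 3.25
height_6 = 6.75
pos_x_7 = 16
pos_y_7 = 6.5
pos_z_7 = 6.25
pos_x_8 = 10.5
pos_y_8 = 8.25
pos_z_8 = 5
width_8 = 5
height_8 = 5.25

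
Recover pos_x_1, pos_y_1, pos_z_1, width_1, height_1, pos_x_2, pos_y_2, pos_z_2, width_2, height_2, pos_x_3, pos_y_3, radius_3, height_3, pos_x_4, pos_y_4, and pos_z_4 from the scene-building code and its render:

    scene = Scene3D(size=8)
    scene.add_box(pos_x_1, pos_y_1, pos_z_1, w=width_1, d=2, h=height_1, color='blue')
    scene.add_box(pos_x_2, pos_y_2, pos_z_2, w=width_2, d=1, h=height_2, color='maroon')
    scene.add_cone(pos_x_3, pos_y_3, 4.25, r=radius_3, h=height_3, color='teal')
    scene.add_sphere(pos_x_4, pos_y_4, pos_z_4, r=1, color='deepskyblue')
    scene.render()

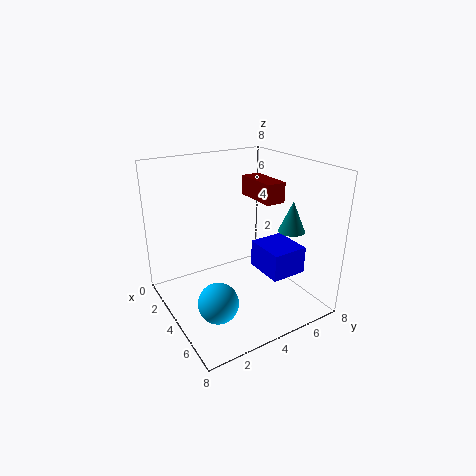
pos_x_1 = 4.25; pos_y_1 = 4.75; pos_z_1 = 2.25; width_1 = 2.25; height_1 = 1.5; pos_x_2 = 4; pos_y_2 = 4.25; pos_z_2 = 6.5; width_2 = 2.25; height_2 = 1; pos_x_3 = 5.25; pos_y_3 = 6.75; radius_3 = 0.75; height_3 = 1.75; pos_x_4 = 6.25; pos_y_4 = 1.5; pos_z_4 = 2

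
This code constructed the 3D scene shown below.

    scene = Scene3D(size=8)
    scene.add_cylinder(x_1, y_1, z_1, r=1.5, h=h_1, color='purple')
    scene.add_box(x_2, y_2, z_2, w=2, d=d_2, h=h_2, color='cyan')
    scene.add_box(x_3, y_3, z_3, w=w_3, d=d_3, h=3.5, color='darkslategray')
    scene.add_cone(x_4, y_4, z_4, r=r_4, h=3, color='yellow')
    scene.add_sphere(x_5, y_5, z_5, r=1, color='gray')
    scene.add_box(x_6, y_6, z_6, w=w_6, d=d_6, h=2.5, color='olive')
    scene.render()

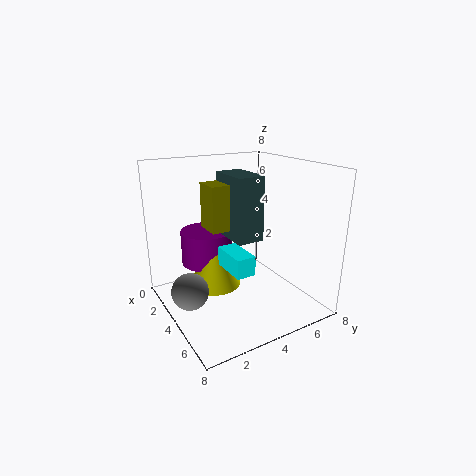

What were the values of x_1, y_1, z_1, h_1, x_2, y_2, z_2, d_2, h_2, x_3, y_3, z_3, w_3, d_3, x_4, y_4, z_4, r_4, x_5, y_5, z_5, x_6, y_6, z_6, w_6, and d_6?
x_1 = 2
y_1 = 3
z_1 = 2
h_1 = 2
x_2 = 4.5
y_2 = 2.5
z_2 = 3
d_2 = 1
h_2 = 1
x_3 = 2.5
y_3 = 3.5
z_3 = 4
w_3 = 2.5
d_3 = 1.5
x_4 = 3
y_4 = 3
z_4 = 1
r_4 = 1.5
x_5 = 4
y_5 = 1
z_5 = 1.5
x_6 = 2.5
y_6 = 2.5
z_6 = 4.5
w_6 = 1.5
d_6 = 1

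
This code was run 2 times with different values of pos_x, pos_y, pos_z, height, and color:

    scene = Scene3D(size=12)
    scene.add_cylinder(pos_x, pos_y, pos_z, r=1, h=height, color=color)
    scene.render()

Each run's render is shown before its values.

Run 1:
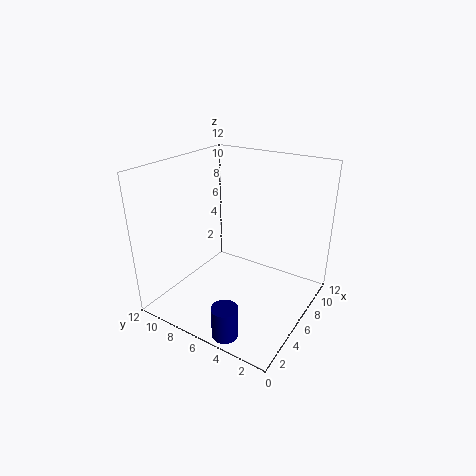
pos_x = 1, pos_y = 4, pos_z = 0.5, height = 2.5, color = 'navy'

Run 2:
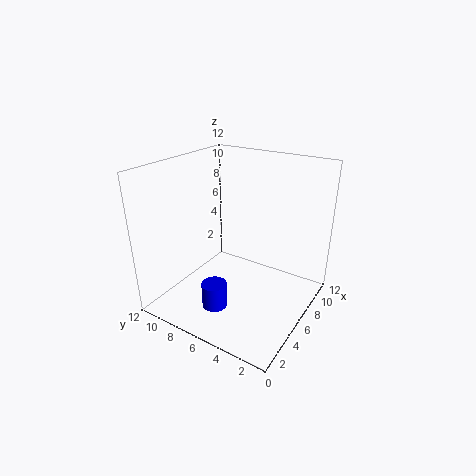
pos_x = 2.5, pos_y = 6, pos_z = 1.5, height = 2, color = 'blue'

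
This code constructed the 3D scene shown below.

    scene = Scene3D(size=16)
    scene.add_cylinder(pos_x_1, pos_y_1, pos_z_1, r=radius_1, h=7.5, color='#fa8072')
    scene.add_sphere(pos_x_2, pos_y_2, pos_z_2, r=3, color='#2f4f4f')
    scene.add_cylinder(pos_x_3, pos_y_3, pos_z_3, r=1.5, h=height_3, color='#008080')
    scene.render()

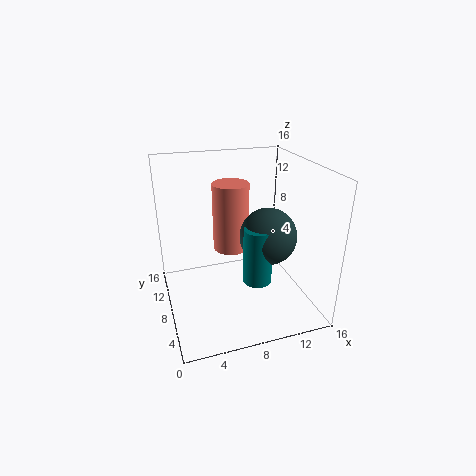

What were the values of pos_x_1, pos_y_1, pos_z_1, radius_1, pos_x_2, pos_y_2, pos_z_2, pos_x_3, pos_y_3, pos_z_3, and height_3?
pos_x_1 = 7.5; pos_y_1 = 9; pos_z_1 = 6.5; radius_1 = 2; pos_x_2 = 10.5; pos_y_2 = 5.5; pos_z_2 = 9; pos_x_3 = 9; pos_y_3 = 4.5; pos_z_3 = 4.5; height_3 = 6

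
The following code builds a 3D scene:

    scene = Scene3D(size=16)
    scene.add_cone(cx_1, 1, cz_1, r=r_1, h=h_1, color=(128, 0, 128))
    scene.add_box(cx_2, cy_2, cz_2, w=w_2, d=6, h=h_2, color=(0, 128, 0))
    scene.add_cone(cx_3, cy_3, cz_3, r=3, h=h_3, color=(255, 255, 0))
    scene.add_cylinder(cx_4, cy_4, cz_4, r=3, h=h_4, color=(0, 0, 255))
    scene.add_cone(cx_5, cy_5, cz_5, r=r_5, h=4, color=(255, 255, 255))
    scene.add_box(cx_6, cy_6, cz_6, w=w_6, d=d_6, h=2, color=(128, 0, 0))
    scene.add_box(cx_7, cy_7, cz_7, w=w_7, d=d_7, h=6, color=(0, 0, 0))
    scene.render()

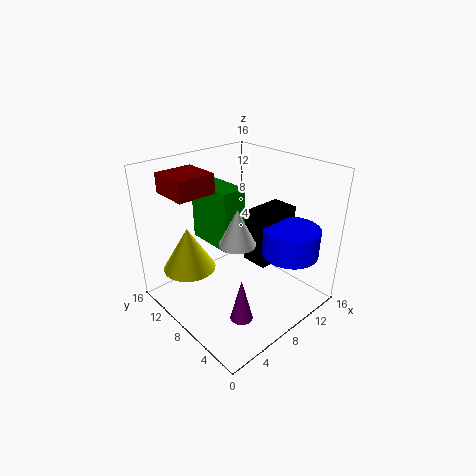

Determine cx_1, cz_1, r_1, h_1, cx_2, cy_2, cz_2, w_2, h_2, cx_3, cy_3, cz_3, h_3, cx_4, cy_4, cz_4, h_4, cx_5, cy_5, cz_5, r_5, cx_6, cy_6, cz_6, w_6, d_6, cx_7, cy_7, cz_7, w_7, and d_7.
cx_1 = 2, cz_1 = 5, r_1 = 1, h_1 = 4, cx_2 = 7, cy_2 = 9, cz_2 = 6, w_2 = 3, h_2 = 7, cx_3 = 4, cy_3 = 12, cz_3 = 4, h_3 = 5, cx_4 = 11, cy_4 = 3, cz_4 = 7, h_4 = 3, cx_5 = 7, cy_5 = 7, cz_5 = 8, r_5 = 2, cx_6 = 1, cy_6 = 8, cz_6 = 14, w_6 = 4, d_6 = 4, cx_7 = 9, cy_7 = 5, cz_7 = 5, w_7 = 5, d_7 = 3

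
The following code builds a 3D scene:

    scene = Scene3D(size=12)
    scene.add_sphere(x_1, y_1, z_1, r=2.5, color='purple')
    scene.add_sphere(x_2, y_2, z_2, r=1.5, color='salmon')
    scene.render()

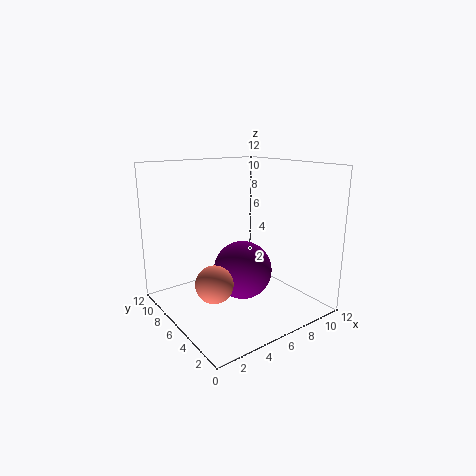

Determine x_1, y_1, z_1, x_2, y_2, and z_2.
x_1 = 6.5
y_1 = 6
z_1 = 3
x_2 = 3
y_2 = 5
z_2 = 3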